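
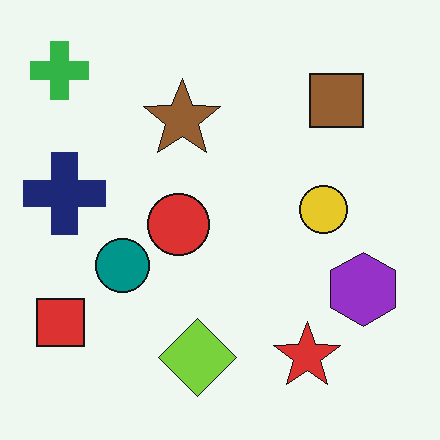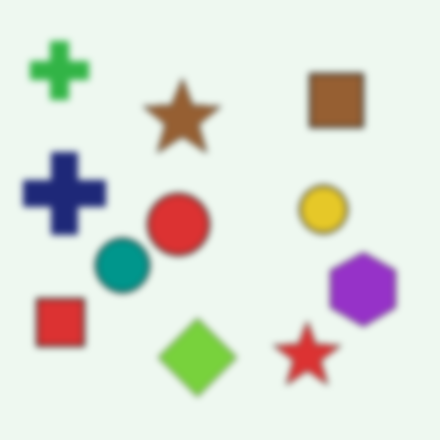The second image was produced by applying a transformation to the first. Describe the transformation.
The second image is the first moderately blurred.

Shape edges and outlines are uniformly softened across the whole image.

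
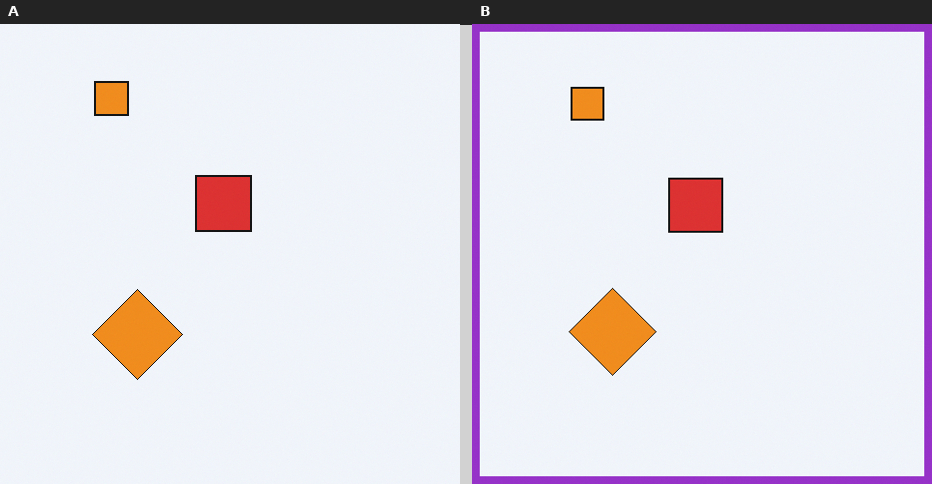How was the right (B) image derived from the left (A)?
The transformation is: framed with a purple border.

A solid purple frame runs around the edge of the right (B) image, with the content slightly shrunk inside it.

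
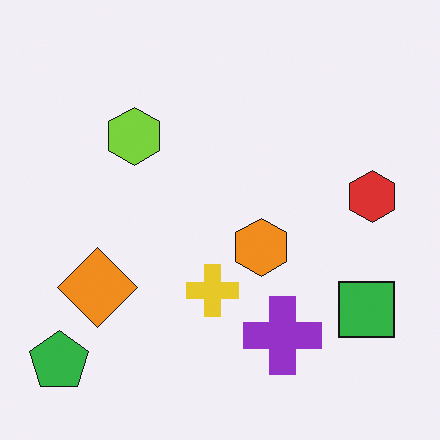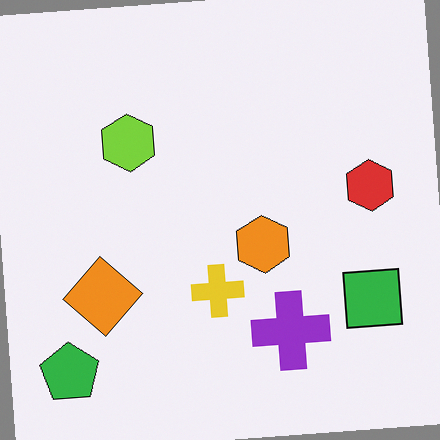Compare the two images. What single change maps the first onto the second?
It was rotated counter-clockwise by a small amount.

Every shape is tilted by the same angle and the image corners show triangular fill wedges — a whole-image rotation by a non-right angle.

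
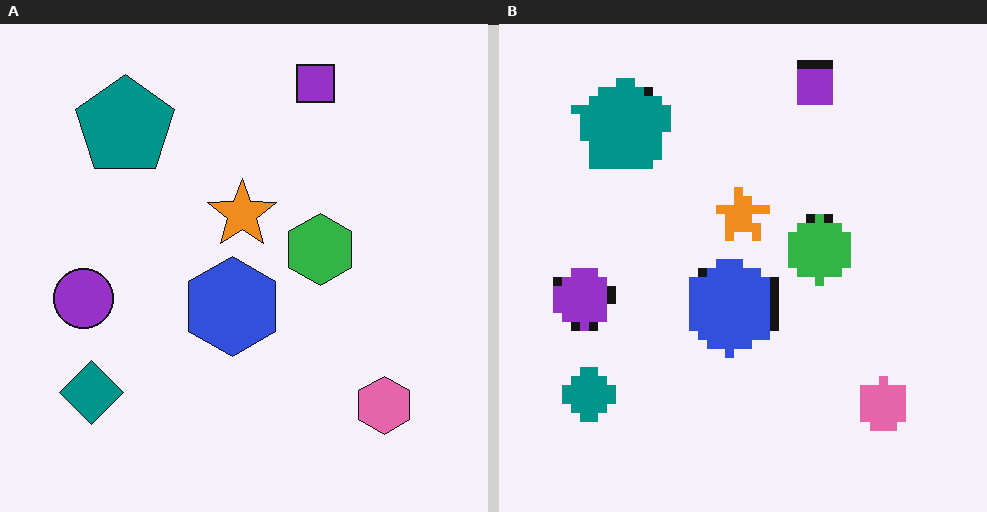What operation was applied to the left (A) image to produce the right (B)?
The transformation is: coarsely pixelated.

Shapes are reduced to large square blocks; fine edges and outlines are lost — a downscale-then-upscale (mosaic) effect.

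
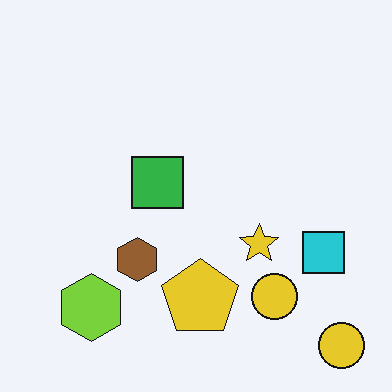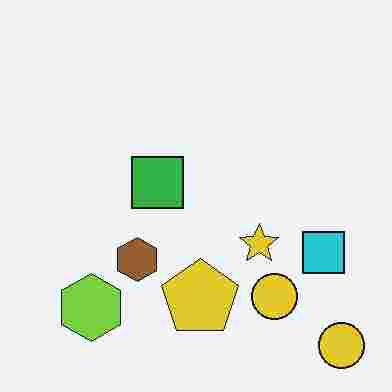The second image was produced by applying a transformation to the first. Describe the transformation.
This is the original image degraded with heavy JPEG compression.

Blocky 8×8 compression artifacts appear around shape edges and the flat background shows ringing — characteristic JPEG degradation.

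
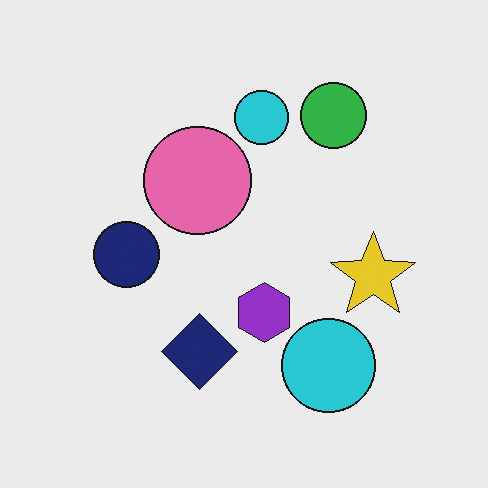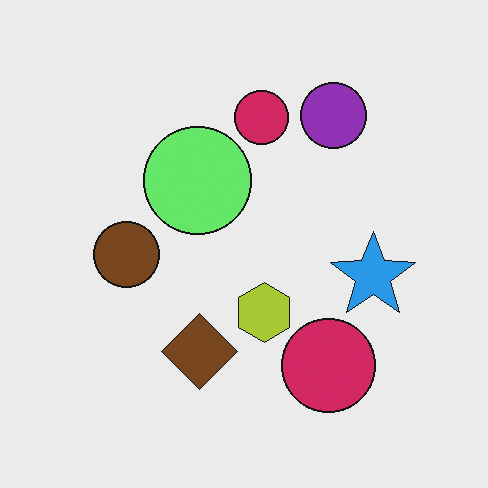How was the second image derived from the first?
It was hue-shifted through roughly a third of the color wheel.

Every shape's color has rotated by the same amount around the hue wheel — a uniform hue shift.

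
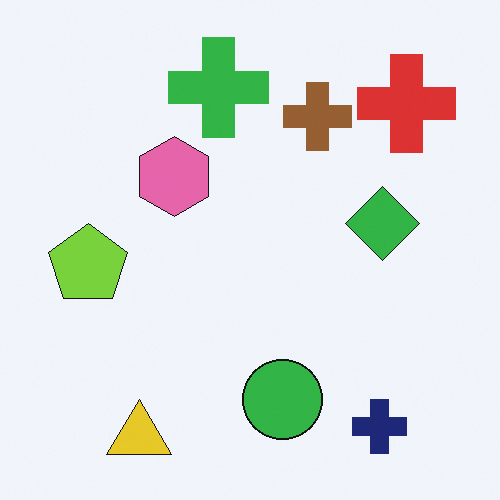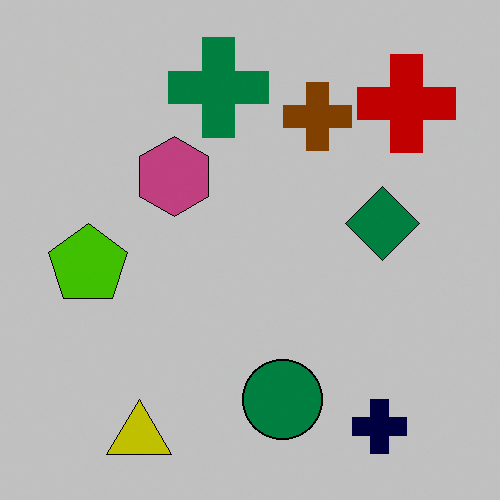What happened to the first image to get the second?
This is the original image aggressively posterized.

Each flat color has snapped to a coarser quantized level — most visibly, the near-white background has dropped to a flat grey.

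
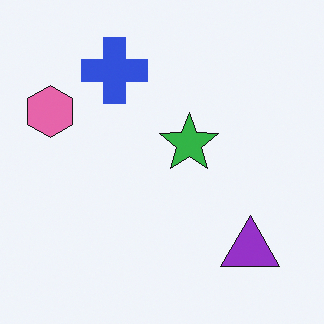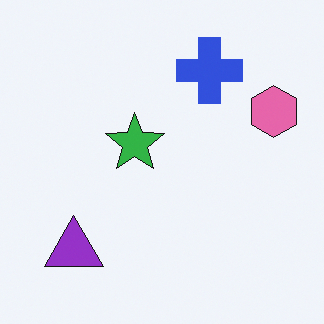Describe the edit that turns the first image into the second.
The transformation is: flipped horizontally (left ↔ right).

The pink hexagon is in the left of the first image and the right of the second — shapes on opposite sides of the vertical midline have swapped in a mirror flip.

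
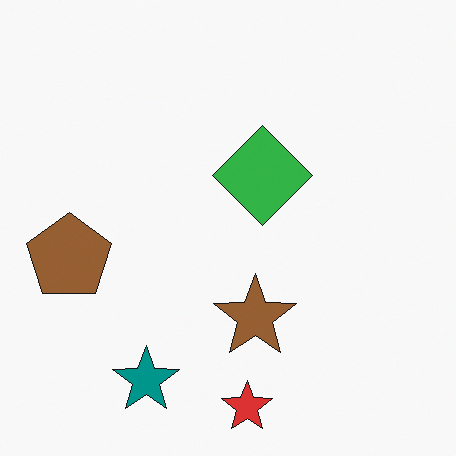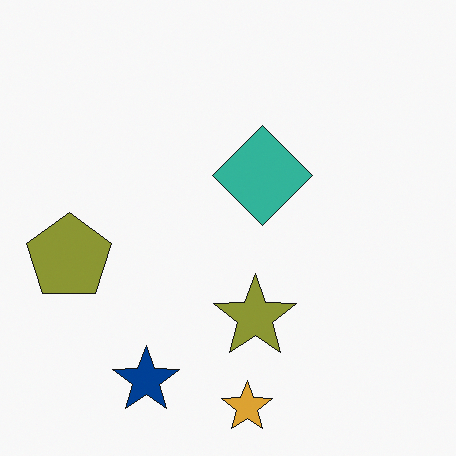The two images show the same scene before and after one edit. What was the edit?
It was hue-shifted slightly.

Every shape's color has rotated by the same amount around the hue wheel — a uniform hue shift.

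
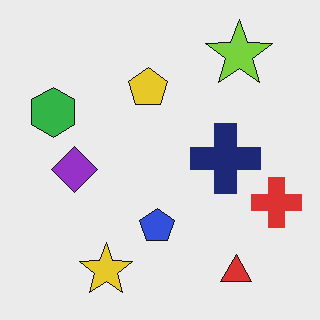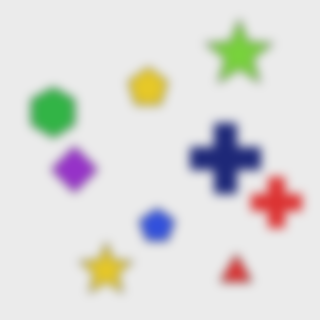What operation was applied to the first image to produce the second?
This is the original image strongly gaussian-blurred.

Shape edges and outlines are uniformly softened across the whole image.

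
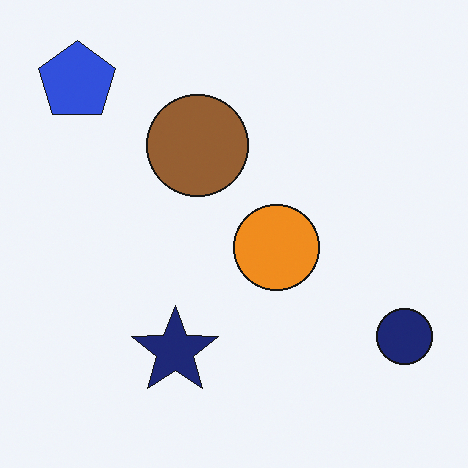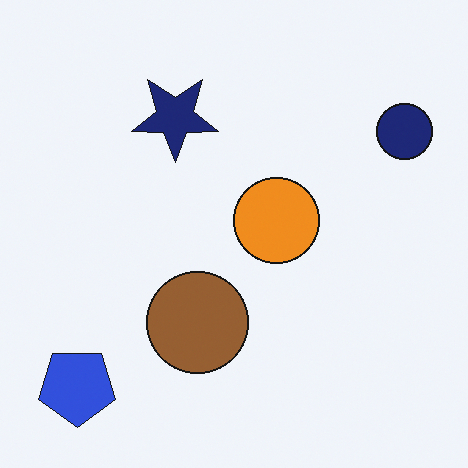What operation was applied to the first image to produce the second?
The image was flipped vertically (top ↔ bottom).

The blue pentagon is in the top-left of the first image and the bottom-left of the second — shapes on opposite sides of the horizontal midline have swapped in a mirror flip.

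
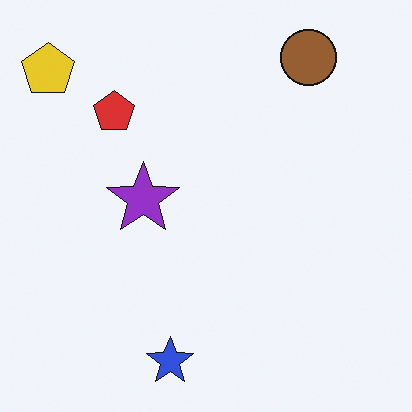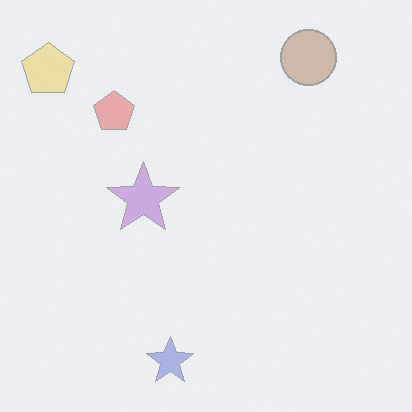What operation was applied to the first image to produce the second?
The second image is the first given much lower contrast.

Tones are pushed toward mid-grey across the whole image — a global contrast change.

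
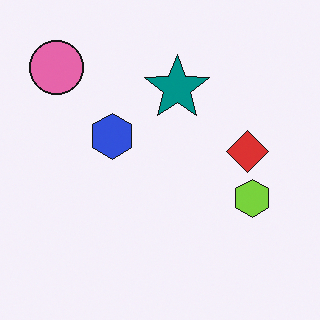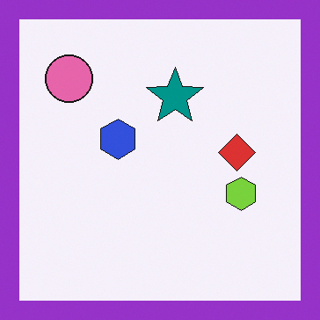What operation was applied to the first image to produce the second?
The image was framed with a purple border.

A solid purple frame runs around the edge of the second image, with the content slightly shrunk inside it.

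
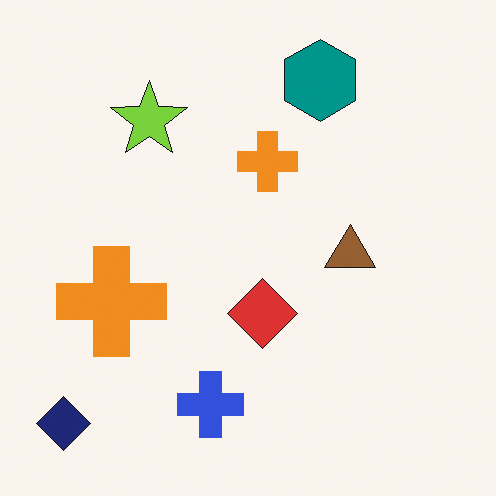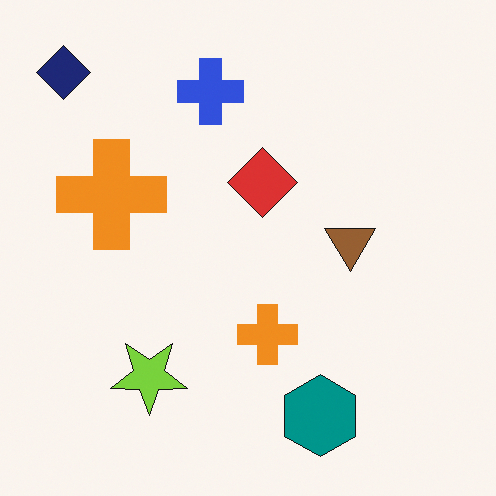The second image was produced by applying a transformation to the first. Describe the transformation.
It was flipped vertically (top ↔ bottom).

The navy diamond is in the bottom-left of the first image and the top-left of the second — shapes on opposite sides of the horizontal midline have swapped in a mirror flip.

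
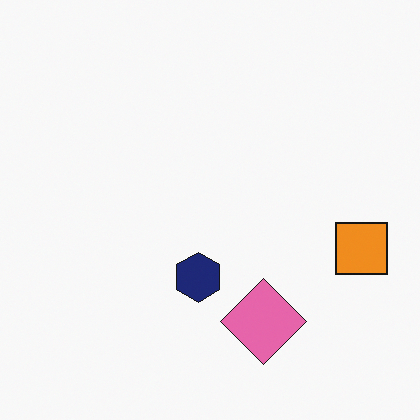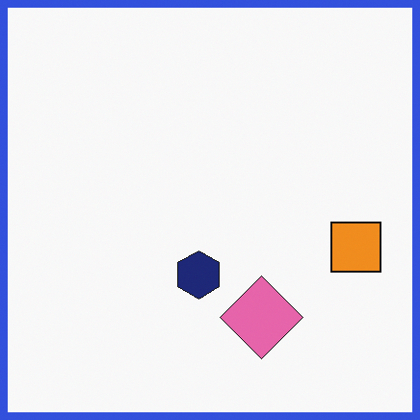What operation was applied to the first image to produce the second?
Framed with a blue border.

A solid blue frame runs around the edge of the second image, with the content slightly shrunk inside it.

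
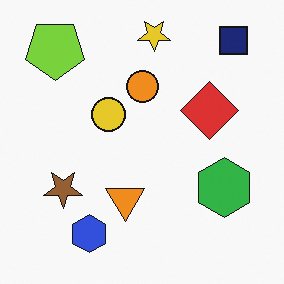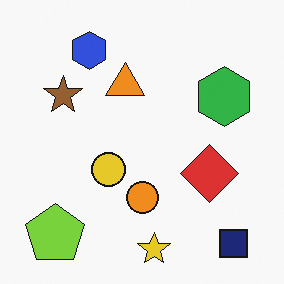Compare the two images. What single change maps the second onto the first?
The transformation is: flipped vertically (top ↔ bottom).

The yellow star is in the bottom of the second image and the top of the first — shapes on opposite sides of the horizontal midline have swapped in a mirror flip.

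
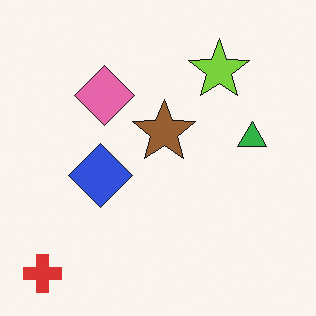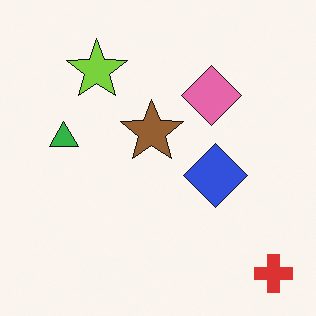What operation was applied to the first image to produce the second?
The image was flipped horizontally (left ↔ right).

The red cross is in the bottom-left of the first image and the bottom-right of the second — shapes on opposite sides of the vertical midline have swapped in a mirror flip.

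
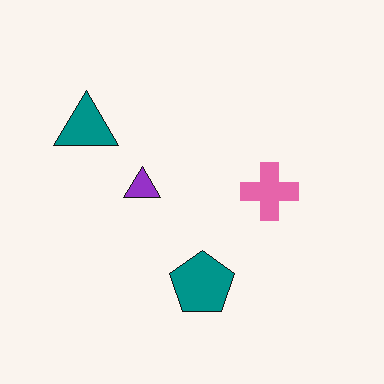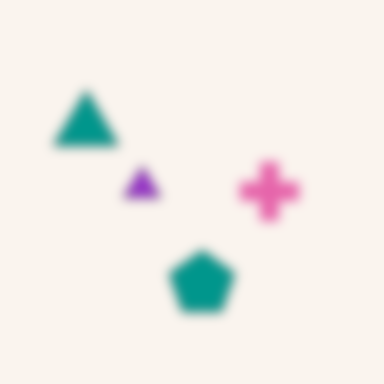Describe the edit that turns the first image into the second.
The image was strongly gaussian-blurred.

Shape edges and outlines are uniformly softened across the whole image.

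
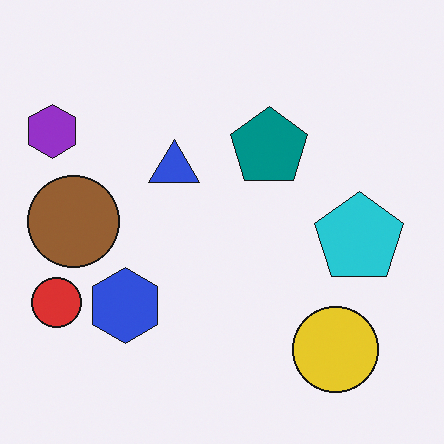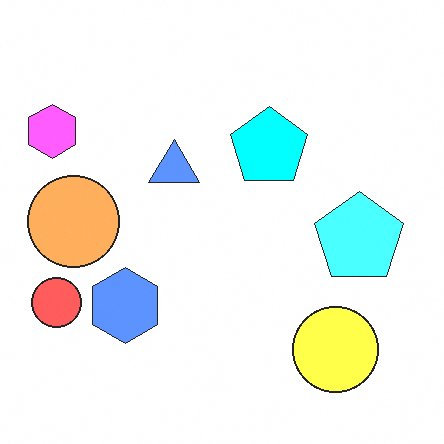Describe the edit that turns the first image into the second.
The transformation is: substantially brightened.

Every pixel — background and shapes alike — is uniformly brightened.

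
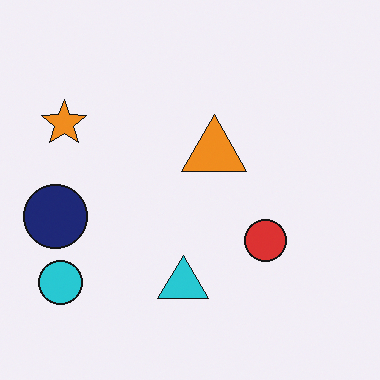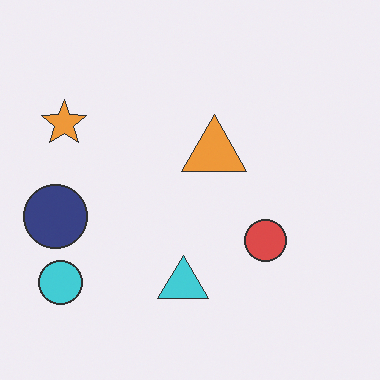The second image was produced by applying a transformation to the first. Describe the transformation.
This is the original image given slightly reduced contrast.

Tones are pushed toward mid-grey across the whole image — a global contrast change.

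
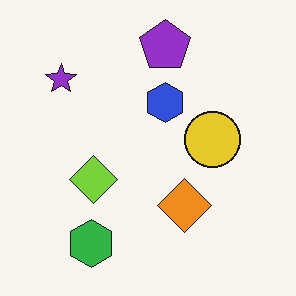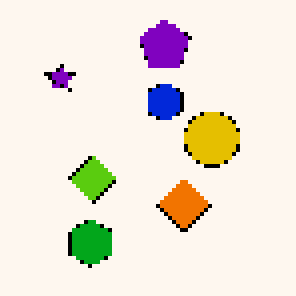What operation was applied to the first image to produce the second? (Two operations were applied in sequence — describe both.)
The image was lightly pixelated (a mild mosaic effect), then given slightly increased contrast.

Shapes are reduced to large square blocks; fine edges and outlines are lost — a downscale-then-upscale (mosaic) effect. Tones are pushed away from mid-grey across the whole image — a global contrast change.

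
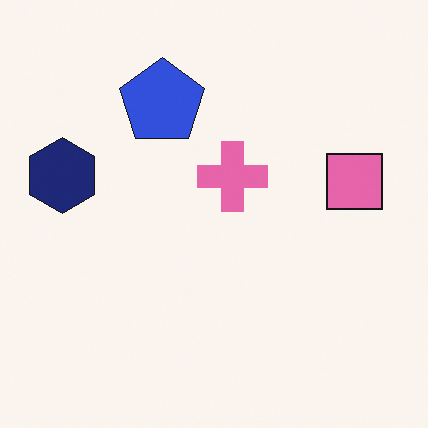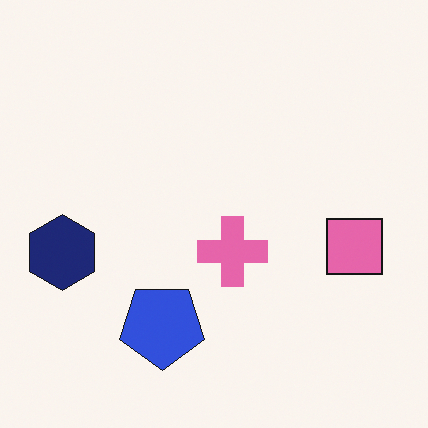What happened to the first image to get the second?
The transformation is: flipped vertically (top ↔ bottom).

The blue pentagon is in the top of the first image and the bottom of the second — shapes on opposite sides of the horizontal midline have swapped in a mirror flip.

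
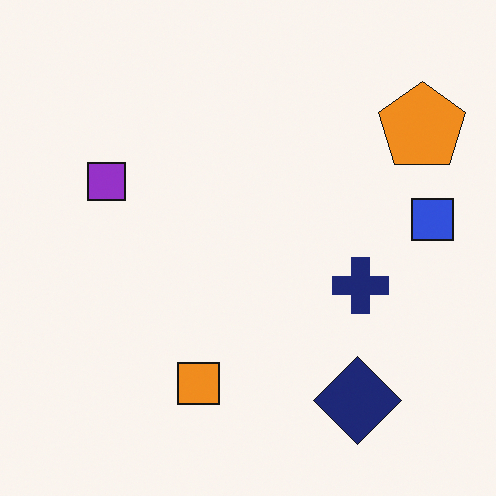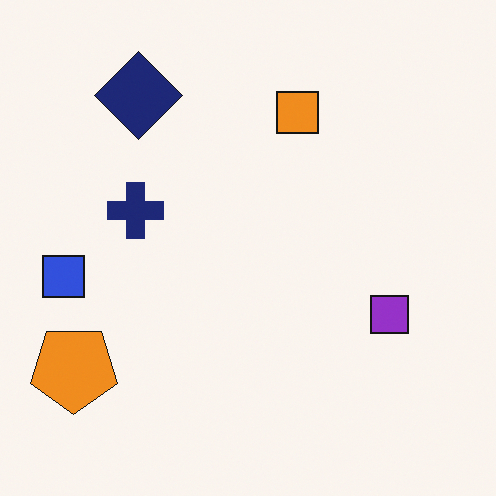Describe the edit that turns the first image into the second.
The image was rotated 180°.

The orange pentagon sits in the top-right of the first image and the bottom-left of the second — consistent with a whole-image 180° rotation.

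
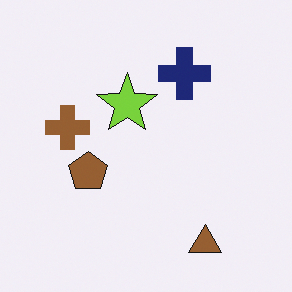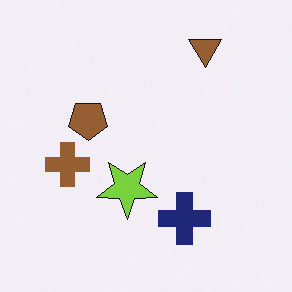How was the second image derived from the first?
The image was flipped vertically (top ↔ bottom).

The brown triangle is in the bottom-right of the first image and the top-right of the second — shapes on opposite sides of the horizontal midline have swapped in a mirror flip.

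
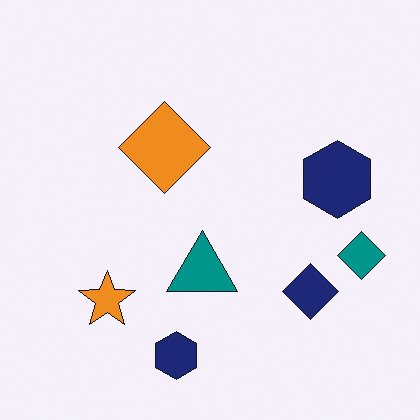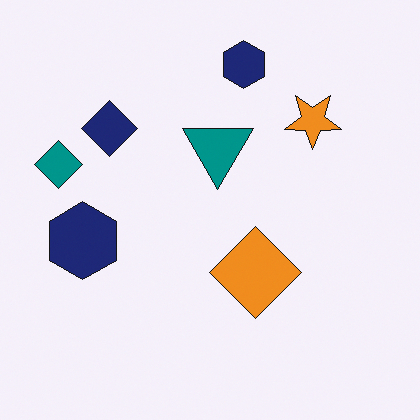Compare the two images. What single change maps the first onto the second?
The image was rotated 180°.

The teal diamond sits in the right of the first image and the left of the second — consistent with a whole-image 180° rotation.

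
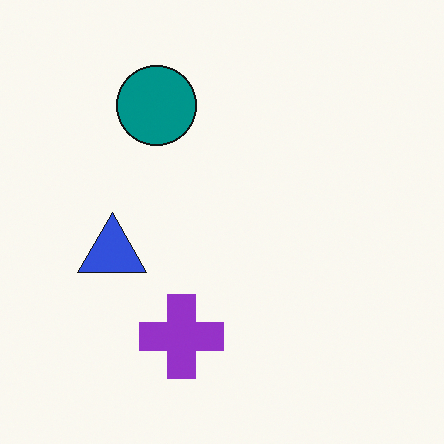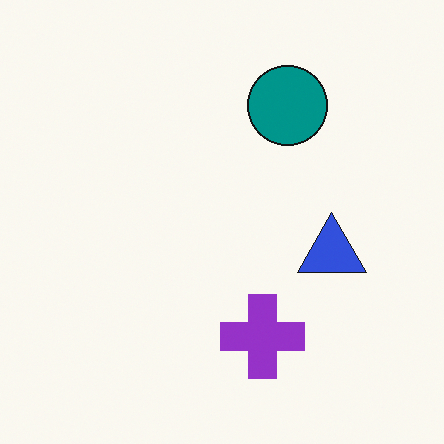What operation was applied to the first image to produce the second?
It was flipped horizontally (left ↔ right).

The blue triangle is in the left of the first image and the right of the second — shapes on opposite sides of the vertical midline have swapped in a mirror flip.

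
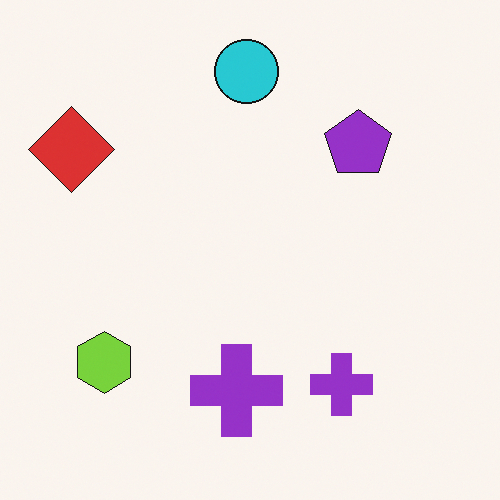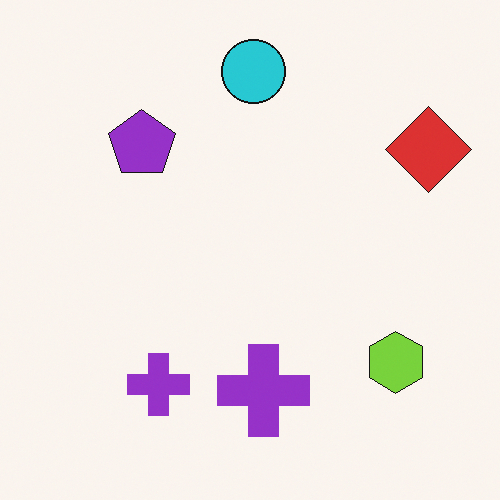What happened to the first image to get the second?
The transformation is: flipped horizontally (left ↔ right).

The red diamond is in the top-left of the first image and the top-right of the second — shapes on opposite sides of the vertical midline have swapped in a mirror flip.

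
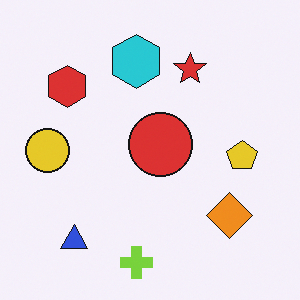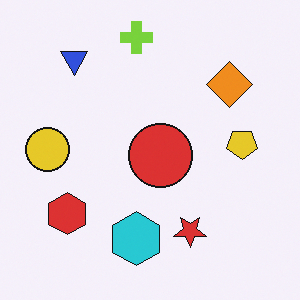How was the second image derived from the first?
Flipped vertically (top ↔ bottom).

The lime cross is in the bottom of the first image and the top of the second — shapes on opposite sides of the horizontal midline have swapped in a mirror flip.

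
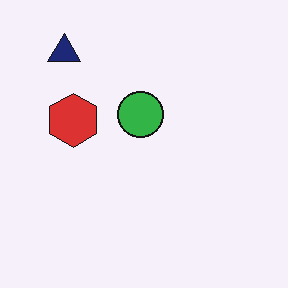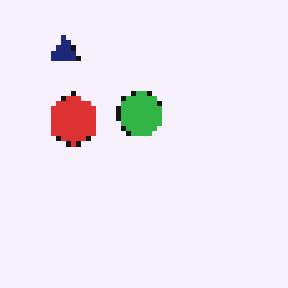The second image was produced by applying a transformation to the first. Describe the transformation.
It was mildly pixelated.

Shapes are reduced to large square blocks; fine edges and outlines are lost — a downscale-then-upscale (mosaic) effect.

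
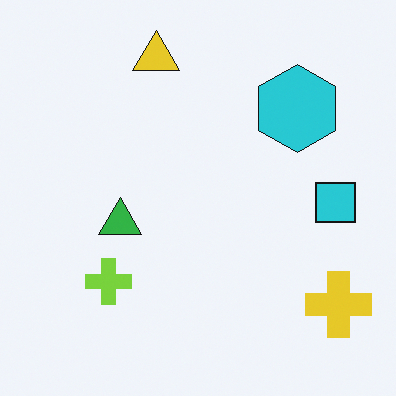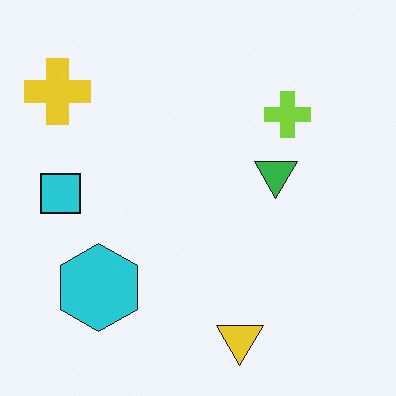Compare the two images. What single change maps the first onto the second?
It was rotated 180°.

The yellow cross sits in the bottom-right of the first image and the top-left of the second — consistent with a whole-image 180° rotation.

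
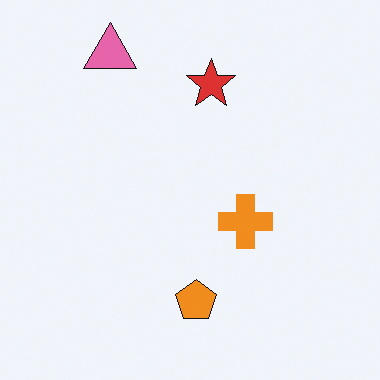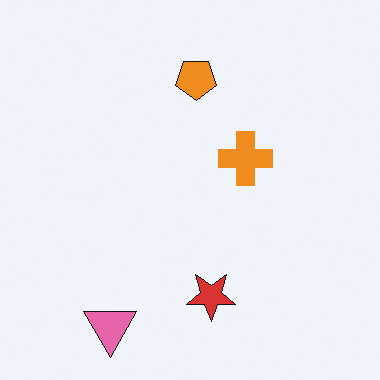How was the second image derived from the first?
The transformation is: flipped vertically (top ↔ bottom).

The pink triangle is in the top-left of the first image and the bottom-left of the second — shapes on opposite sides of the horizontal midline have swapped in a mirror flip.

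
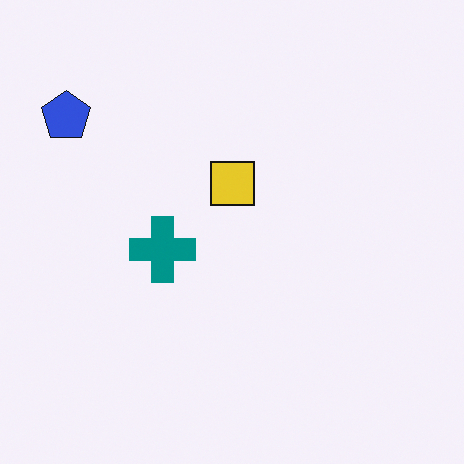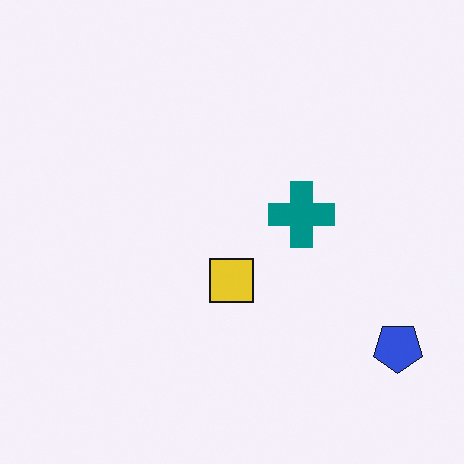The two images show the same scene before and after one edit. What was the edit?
This is the original image rotated 180°.

The blue pentagon sits in the top-left of the first image and the bottom-right of the second — consistent with a whole-image 180° rotation.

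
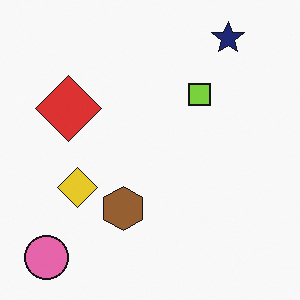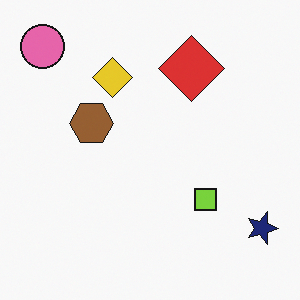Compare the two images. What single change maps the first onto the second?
The image was rotated 90° clockwise.

The pink circle sits in the bottom-left of the first image and the top-left of the second — consistent with a whole-image 90° clockwise rotation.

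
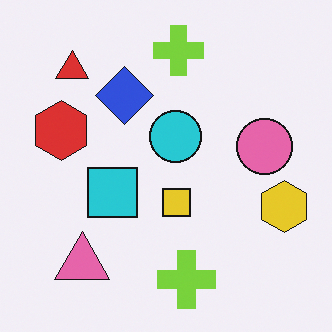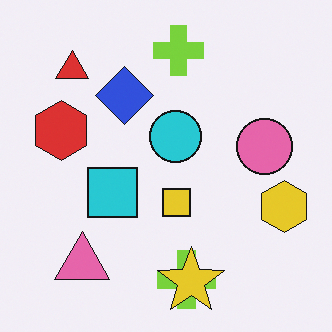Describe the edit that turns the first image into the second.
The image was overlaid with an additional yellow star.

A yellow star appears in the second image that is absent from the first.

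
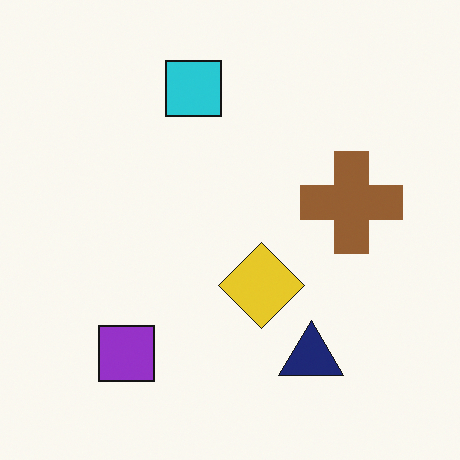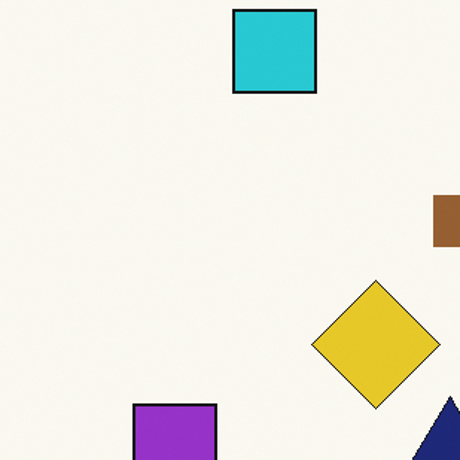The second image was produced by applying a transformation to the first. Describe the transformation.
The transformation is: cropped slightly and scaled back up.

The visible shapes are larger and the field of view is narrower; shapes near the original edges may be partly or wholly outside the frame — a crop-and-rescale.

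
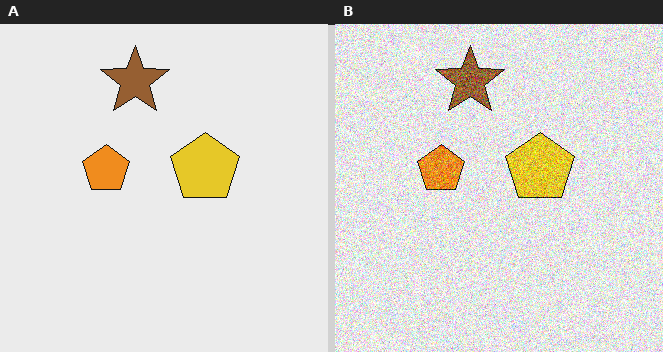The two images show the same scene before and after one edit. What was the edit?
It was degraded with strong gaussian noise.

Random speckle covers the whole image, including the flat background.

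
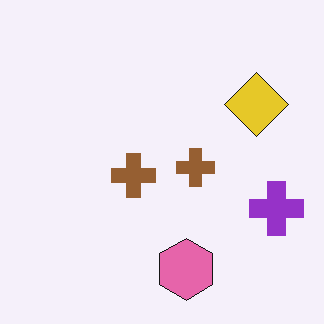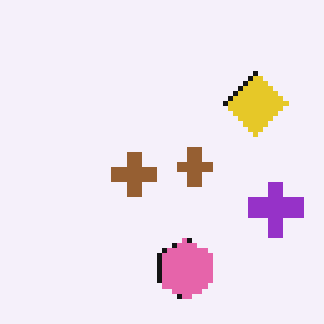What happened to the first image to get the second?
Mildly pixelated.

Shapes are reduced to large square blocks; fine edges and outlines are lost — a downscale-then-upscale (mosaic) effect.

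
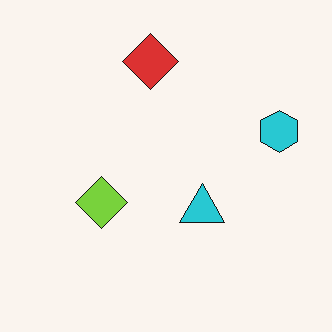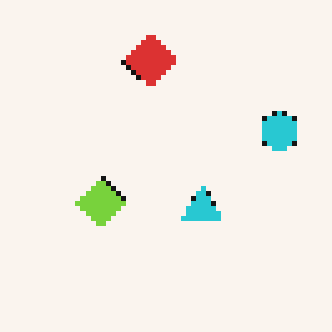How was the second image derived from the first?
Lightly pixelated (a mild mosaic effect).

Shapes are reduced to large square blocks; fine edges and outlines are lost — a downscale-then-upscale (mosaic) effect.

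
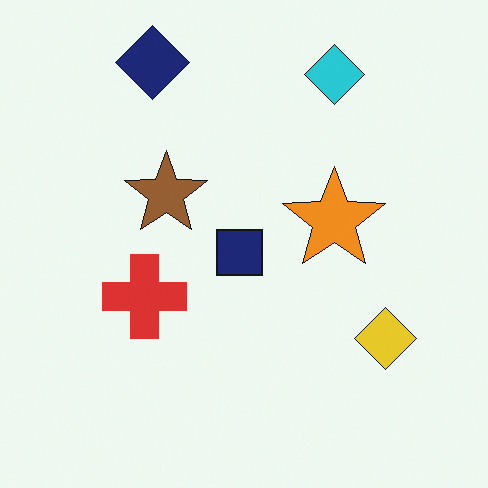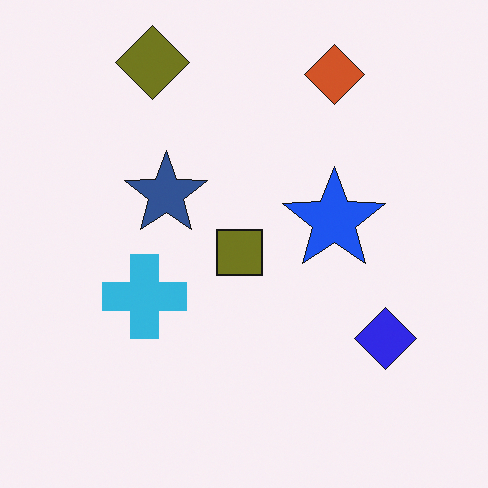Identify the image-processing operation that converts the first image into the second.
The second image is the first hue-shifted through roughly half the color wheel.

Every shape's color has rotated by the same amount around the hue wheel — a uniform hue shift.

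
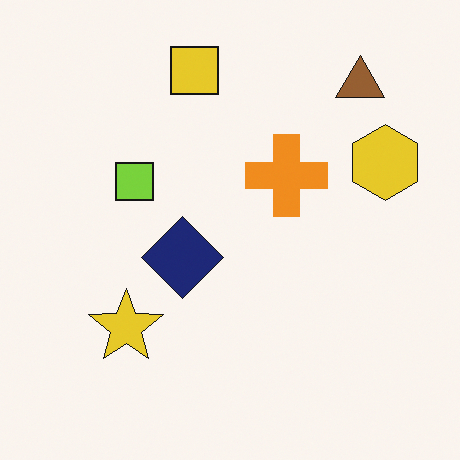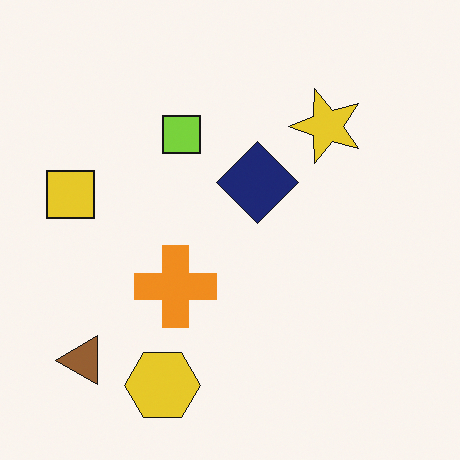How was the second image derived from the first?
This is the original image transposed (reflected across the top-left ↔ bottom-right diagonal).

Shapes have swapped their row and column positions — what was in the top-right is now in the bottom-left — a diagonal reflection.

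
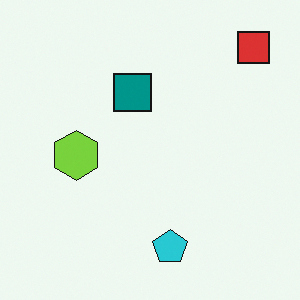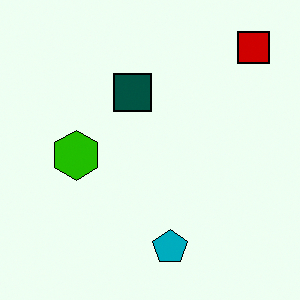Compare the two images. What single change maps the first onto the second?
This is the original image boosted in contrast.

Tones are pushed away from mid-grey across the whole image — a global contrast change.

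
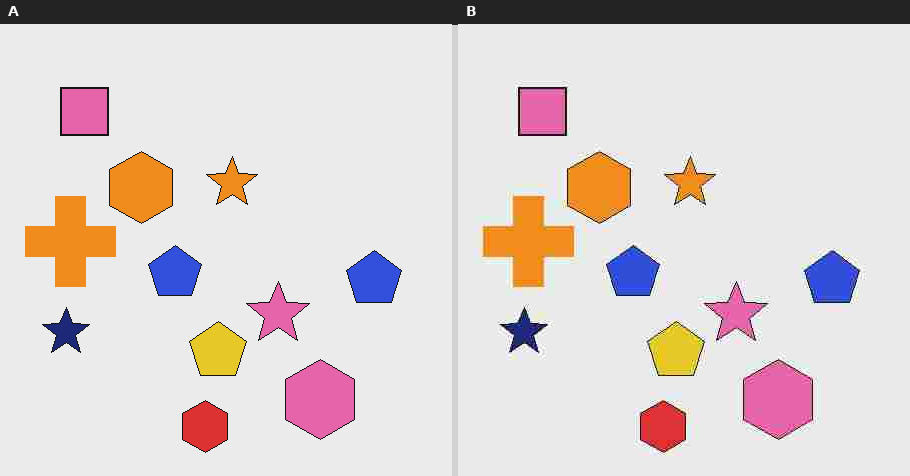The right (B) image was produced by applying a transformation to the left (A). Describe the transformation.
The transformation is: heavily JPEG-compressed with obvious blocking artifacts.

Blocky 8×8 compression artifacts appear around shape edges and the flat background shows ringing — characteristic JPEG degradation.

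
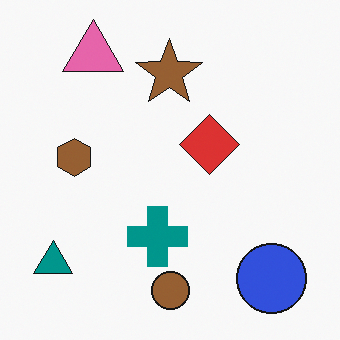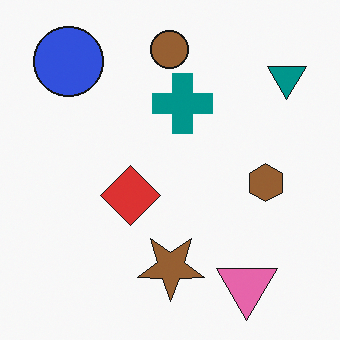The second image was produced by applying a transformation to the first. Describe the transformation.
The image was rotated 180°.

The teal triangle sits in the bottom-left of the first image and the top-right of the second — consistent with a whole-image 180° rotation.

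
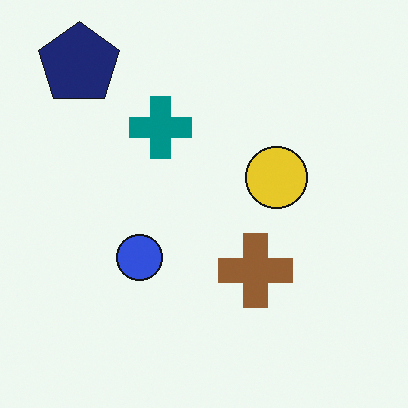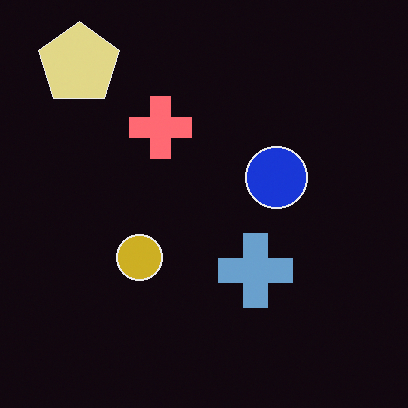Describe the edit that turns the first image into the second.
Color-inverted (negative).

The light background has become dark and every shape's color is its complement — a photographic negative.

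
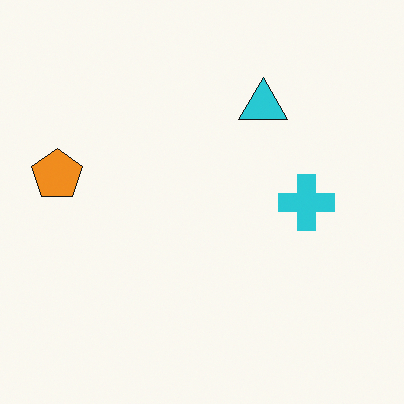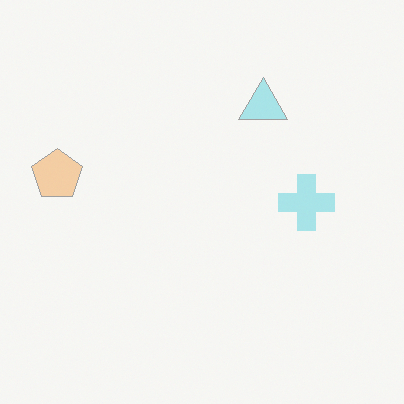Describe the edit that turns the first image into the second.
Washed out (contrast reduced).

Tones are pushed toward mid-grey across the whole image — a global contrast change.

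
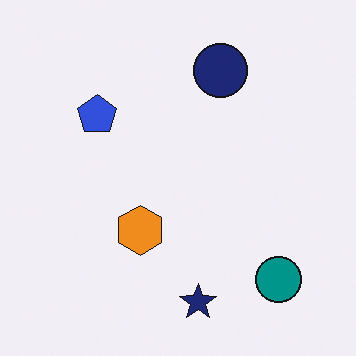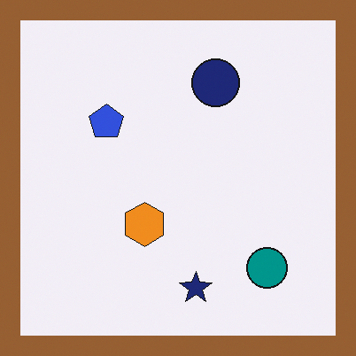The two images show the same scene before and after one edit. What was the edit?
It was framed with a brown border.

A solid brown frame runs around the edge of the second image, with the content slightly shrunk inside it.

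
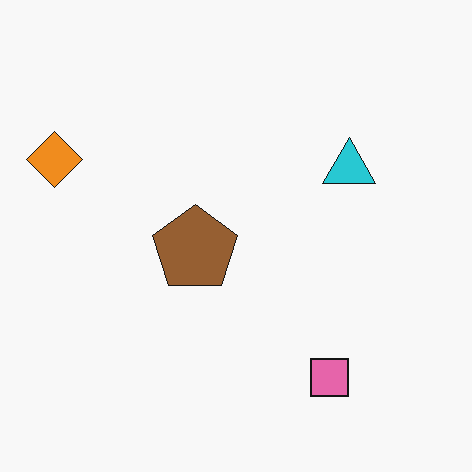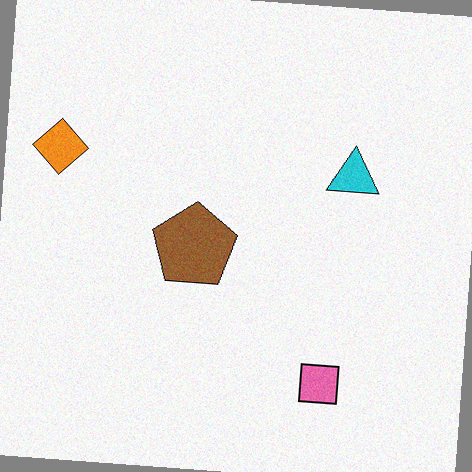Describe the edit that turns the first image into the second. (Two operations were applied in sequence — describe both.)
This is the original image degraded with a light layer of grain, then rotated clockwise by a few degrees.

Random speckle covers the whole image, including the flat background. Every shape is tilted by the same angle and the image corners show triangular fill wedges — a whole-image rotation by a non-right angle.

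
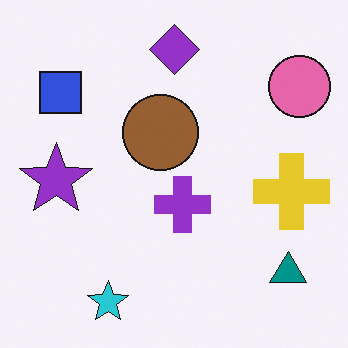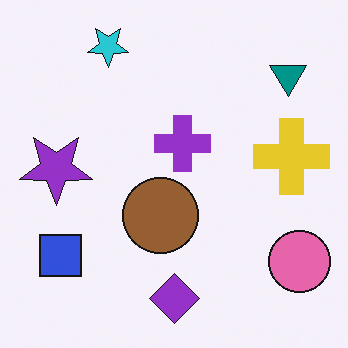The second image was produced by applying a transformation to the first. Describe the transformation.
It was flipped vertically (top ↔ bottom).

The cyan star is in the bottom-left of the first image and the top-left of the second — shapes on opposite sides of the horizontal midline have swapped in a mirror flip.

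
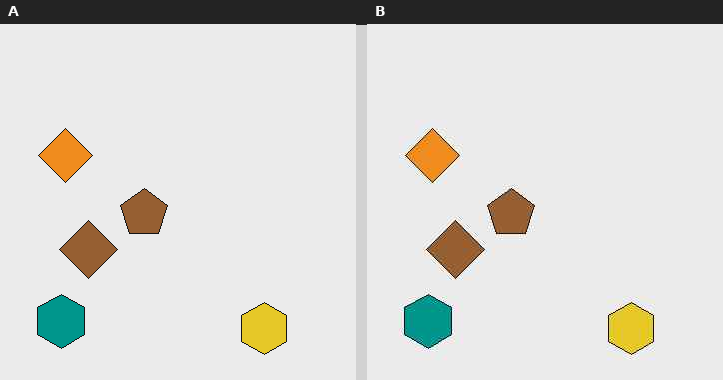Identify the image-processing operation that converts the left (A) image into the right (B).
The transformation is: JPEG-compressed with visible artifacts.

Blocky 8×8 compression artifacts appear around shape edges and the flat background shows ringing — characteristic JPEG degradation.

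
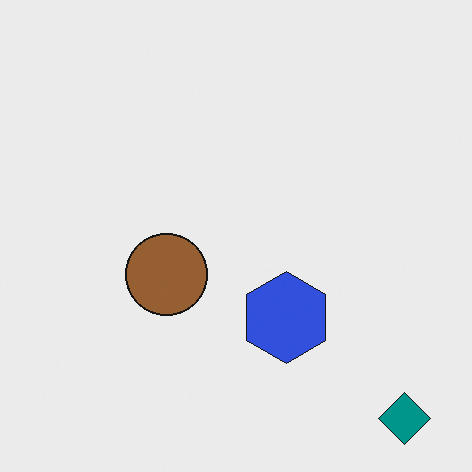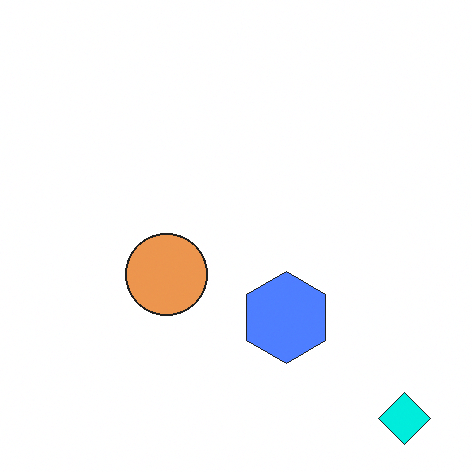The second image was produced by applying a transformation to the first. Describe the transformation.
The transformation is: noticeably brightened.

Every pixel — background and shapes alike — is uniformly brightened.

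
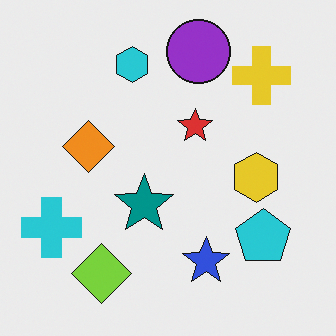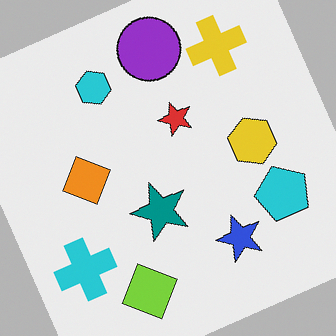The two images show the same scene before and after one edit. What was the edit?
Rotated counter-clockwise by a moderate amount.

Every shape is tilted by the same angle and the image corners show triangular fill wedges — a whole-image rotation by a non-right angle.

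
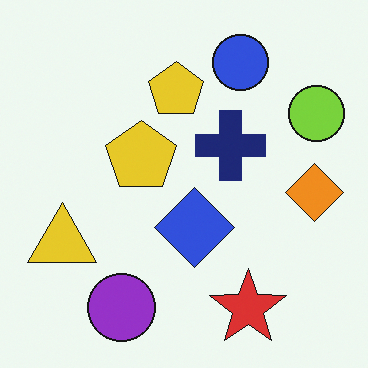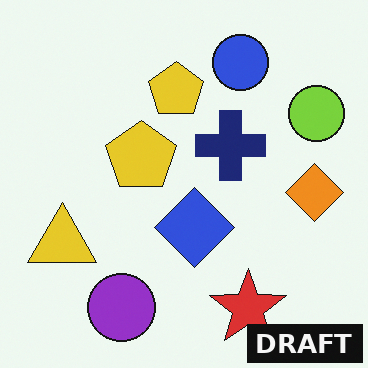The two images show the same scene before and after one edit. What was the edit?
This is the original image watermarked with the text "DRAFT" in the lower-right corner.

A dark label reading "DRAFT" appears in the lower-right corner.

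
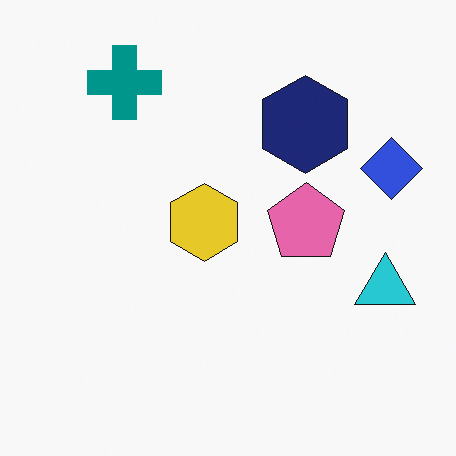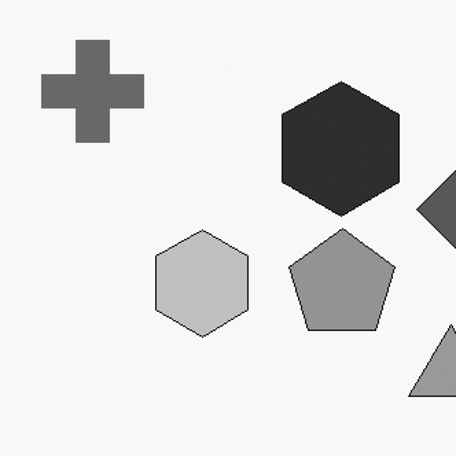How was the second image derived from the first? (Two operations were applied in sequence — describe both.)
The transformation is: cropped slightly and scaled back up, then converted to grayscale.

The visible shapes are larger and the field of view is narrower; shapes near the original edges may be partly or wholly outside the frame — a crop-and-rescale. All color is removed — every shape is now a shade of grey.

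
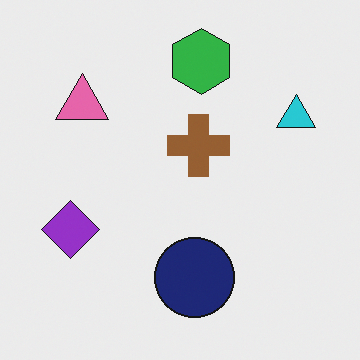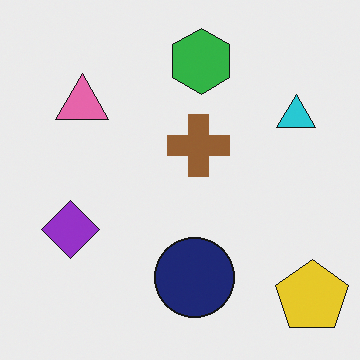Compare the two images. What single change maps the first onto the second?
It was overlaid with an additional yellow pentagon.

A yellow pentagon appears in the second image that is absent from the first.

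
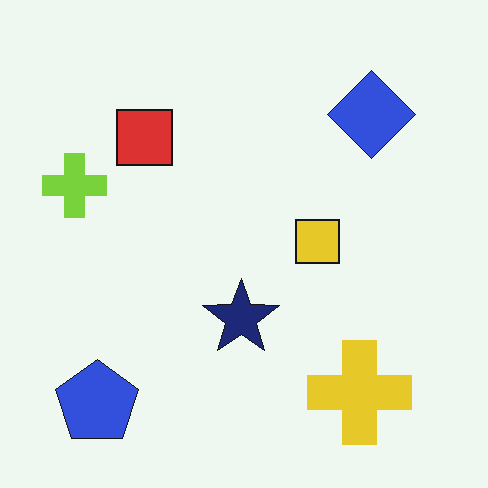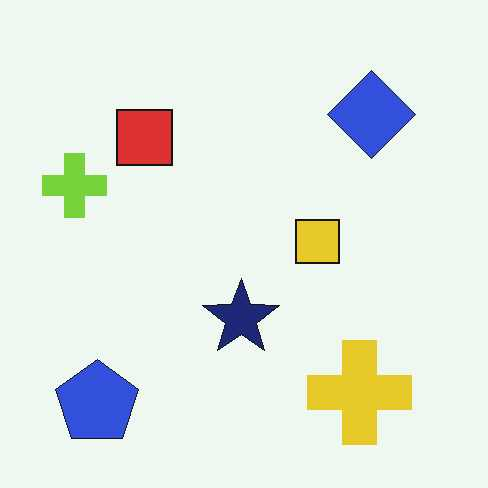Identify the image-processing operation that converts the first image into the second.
The transformation is: given moderate JPEG compression.

Blocky 8×8 compression artifacts appear around shape edges and the flat background shows ringing — characteristic JPEG degradation.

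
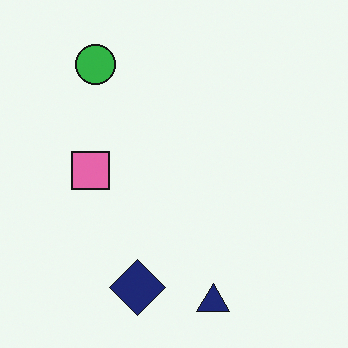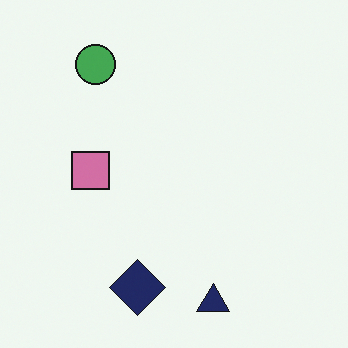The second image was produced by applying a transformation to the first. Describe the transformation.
Slightly desaturated.

All colors are more muted and greyish — a global saturation change.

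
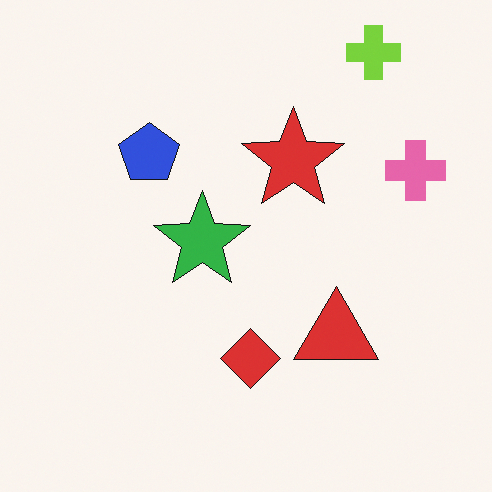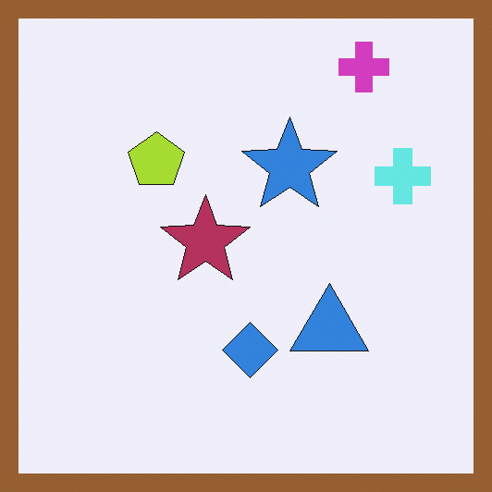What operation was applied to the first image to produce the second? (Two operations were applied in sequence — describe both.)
The second image is the first hue-shifted by a large amount, then framed with a brown border.

Every shape's color has rotated by the same amount around the hue wheel — a uniform hue shift. A solid brown frame runs around the edge of the second image, with the content slightly shrunk inside it.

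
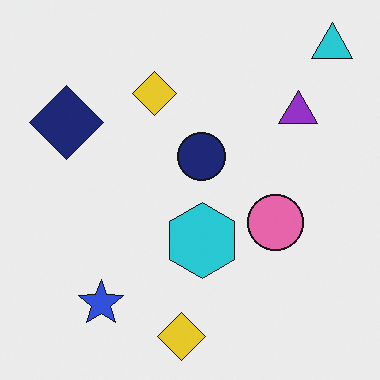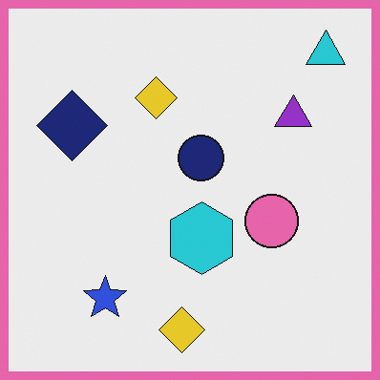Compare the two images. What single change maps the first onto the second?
This is the original image framed with a pink border.

A solid pink frame runs around the edge of the second image, with the content slightly shrunk inside it.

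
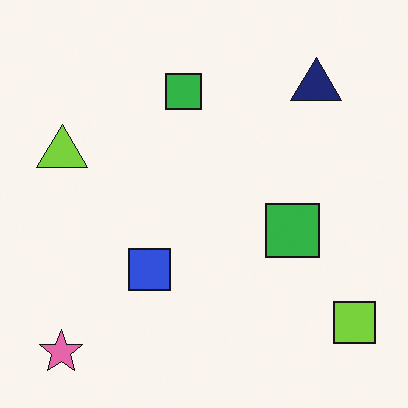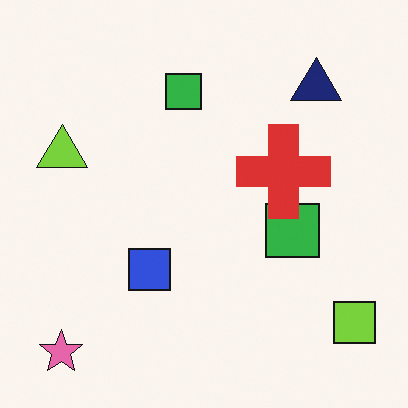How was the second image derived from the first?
The second image is the first overlaid with an additional red cross.

A red cross appears in the second image that is absent from the first.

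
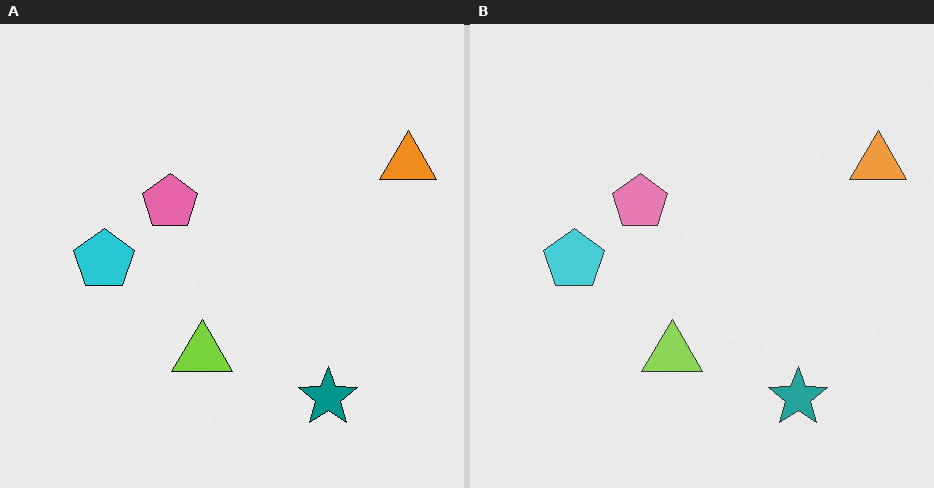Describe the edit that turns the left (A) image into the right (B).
It was given slightly reduced contrast.

Tones are pushed toward mid-grey across the whole image — a global contrast change.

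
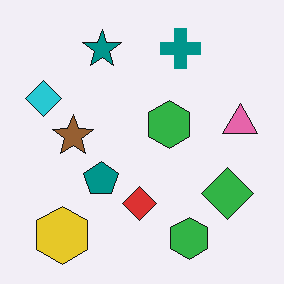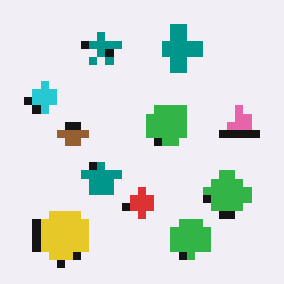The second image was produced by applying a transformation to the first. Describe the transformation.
The image was pixelated into visible square blocks.

Shapes are reduced to large square blocks; fine edges and outlines are lost — a downscale-then-upscale (mosaic) effect.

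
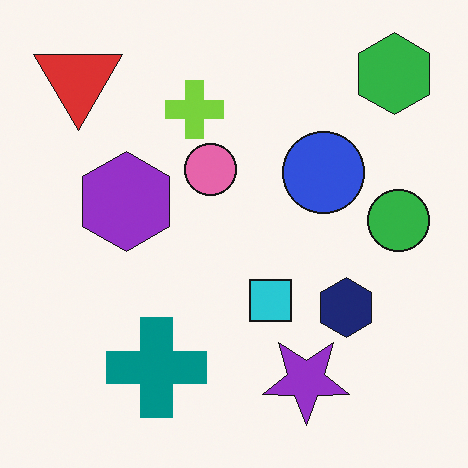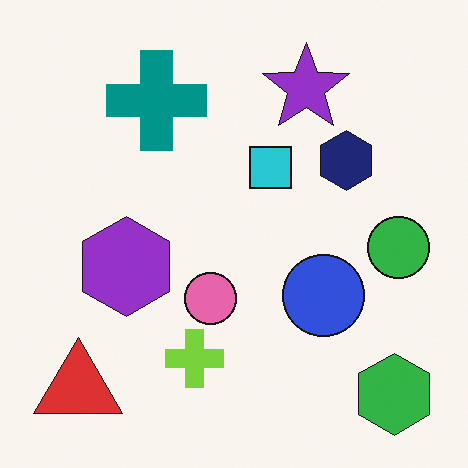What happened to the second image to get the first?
This is the original image flipped vertically (top ↔ bottom).

The green hexagon is in the bottom-right of the second image and the top-right of the first — shapes on opposite sides of the horizontal midline have swapped in a mirror flip.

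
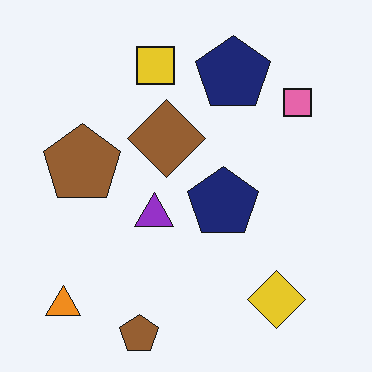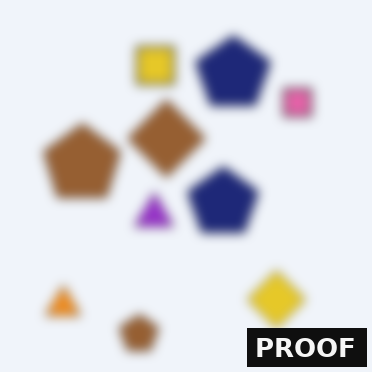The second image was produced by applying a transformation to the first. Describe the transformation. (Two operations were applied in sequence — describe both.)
The second image is the first strongly gaussian-blurred, then watermarked with the text "PROOF" in the lower-right corner.

Shape edges and outlines are uniformly softened across the whole image. A dark label reading "PROOF" appears in the lower-right corner.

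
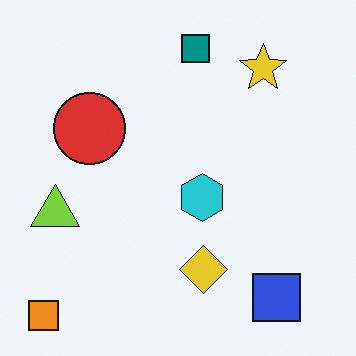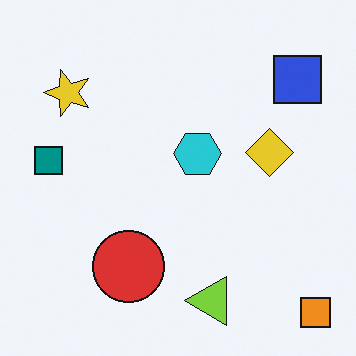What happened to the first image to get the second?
It was rotated 90° counter-clockwise.

The orange square sits in the bottom-left of the first image and the bottom-right of the second — consistent with a whole-image 90° counter-clockwise rotation.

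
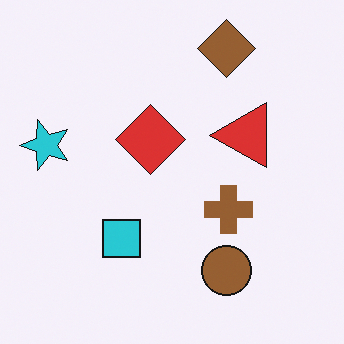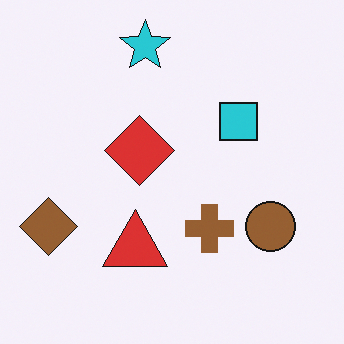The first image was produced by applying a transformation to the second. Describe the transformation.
It was transposed (reflected across the top-left ↔ bottom-right diagonal).

Shapes have swapped their row and column positions — what was in the top-right is now in the bottom-left — a diagonal reflection.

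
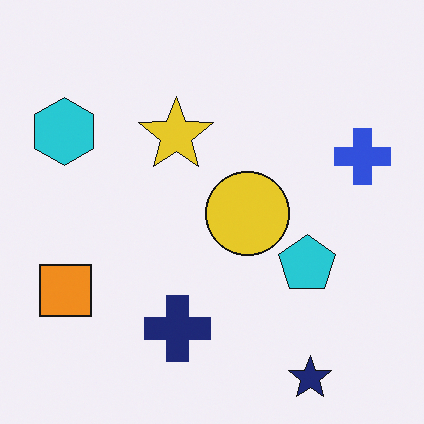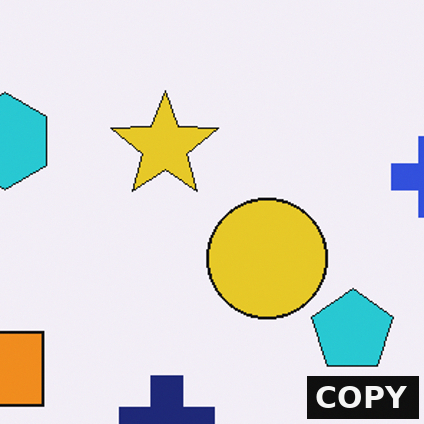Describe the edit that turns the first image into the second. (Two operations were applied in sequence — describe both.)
The second image is the first cropped slightly and scaled back up, then watermarked with the text "COPY" in the lower-right corner.

The visible shapes are larger and the field of view is narrower; shapes near the original edges may be partly or wholly outside the frame — a crop-and-rescale. A dark label reading "COPY" appears in the lower-right corner.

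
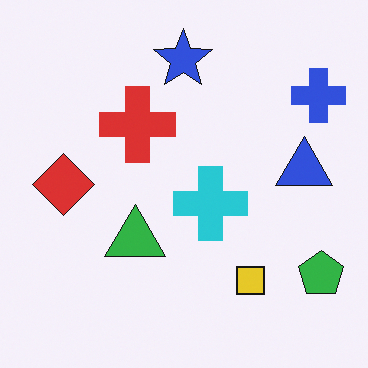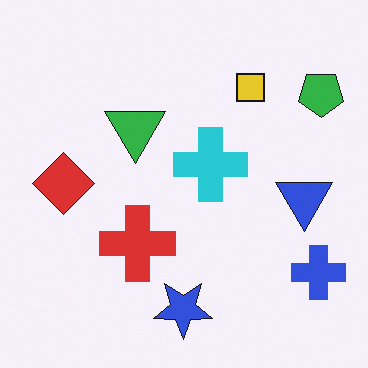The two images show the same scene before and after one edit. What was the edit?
Flipped vertically (top ↔ bottom).

The blue star is in the top of the first image and the bottom of the second — shapes on opposite sides of the horizontal midline have swapped in a mirror flip.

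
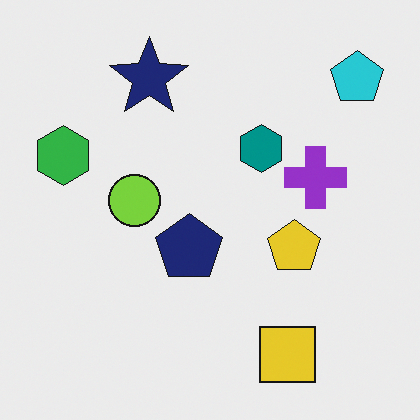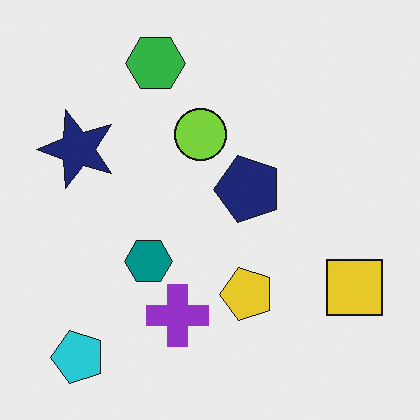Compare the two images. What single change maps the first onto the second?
The second image is the first transposed (reflected across the top-left ↔ bottom-right diagonal).

Shapes have swapped their row and column positions — what was in the top-right is now in the bottom-left — a diagonal reflection.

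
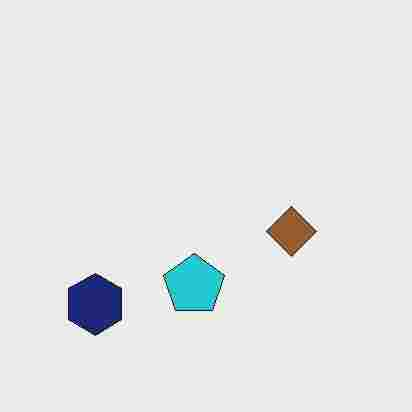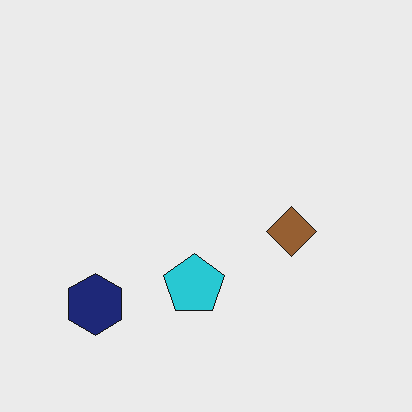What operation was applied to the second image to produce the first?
This is the original image heavily JPEG-compressed with obvious blocking artifacts.

Blocky 8×8 compression artifacts appear around shape edges and the flat background shows ringing — characteristic JPEG degradation.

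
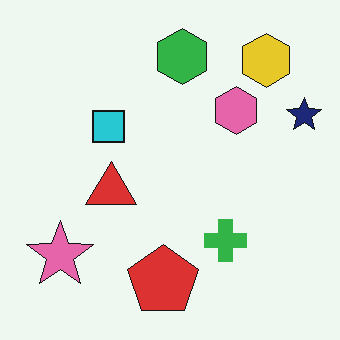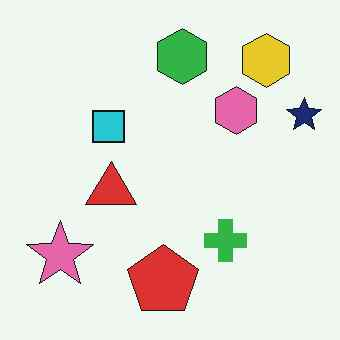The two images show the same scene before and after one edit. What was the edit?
The image was JPEG-compressed with visible artifacts.

Blocky 8×8 compression artifacts appear around shape edges and the flat background shows ringing — characteristic JPEG degradation.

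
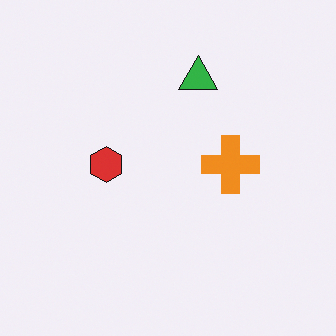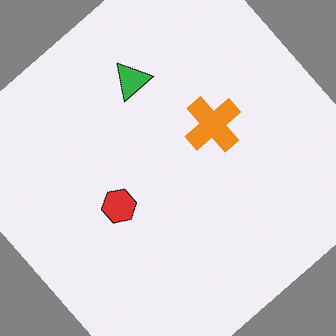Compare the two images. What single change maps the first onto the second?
The image was rotated counter-clockwise by a large amount — several tens of degrees.

Every shape is tilted by the same angle and the image corners show triangular fill wedges — a whole-image rotation by a non-right angle.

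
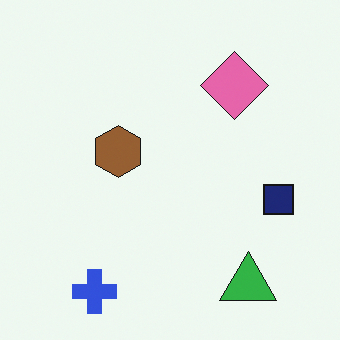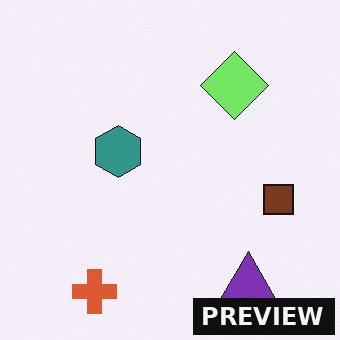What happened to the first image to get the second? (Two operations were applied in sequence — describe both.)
Hue-shifted by a moderate amount, then watermarked with the text "PREVIEW" in the lower-right corner.

Every shape's color has rotated by the same amount around the hue wheel — a uniform hue shift. A dark label reading "PREVIEW" appears in the lower-right corner.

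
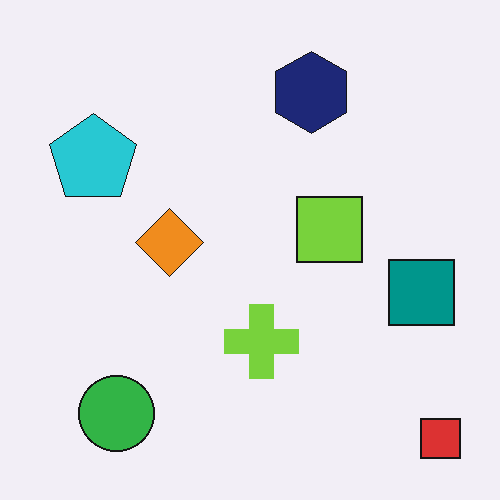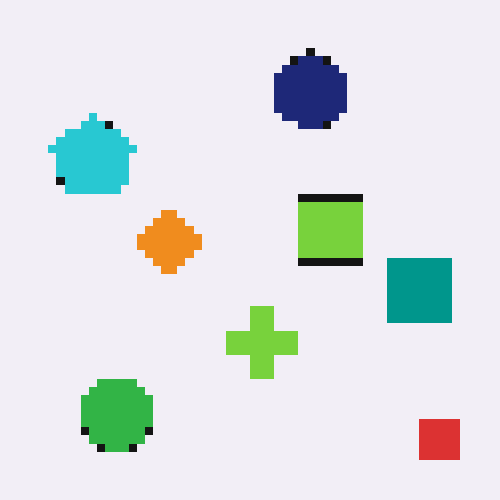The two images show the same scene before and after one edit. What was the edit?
The image was pixelated into visible square blocks.

Shapes are reduced to large square blocks; fine edges and outlines are lost — a downscale-then-upscale (mosaic) effect.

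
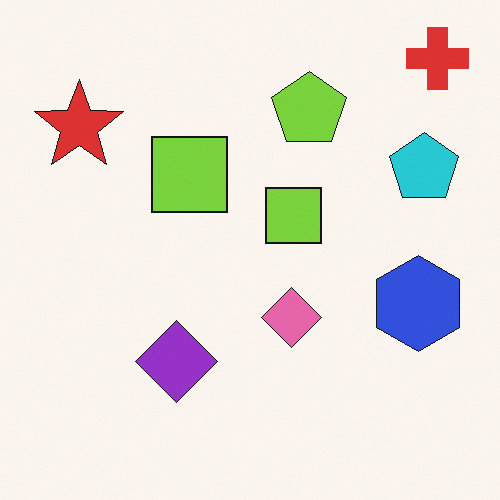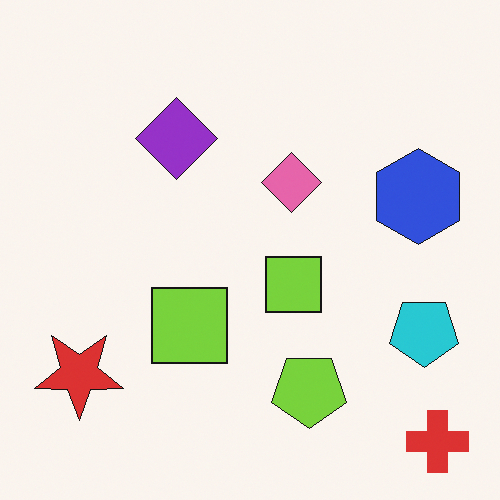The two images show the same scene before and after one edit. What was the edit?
The transformation is: flipped vertically (top ↔ bottom).

The red cross is in the top-right of the first image and the bottom-right of the second — shapes on opposite sides of the horizontal midline have swapped in a mirror flip.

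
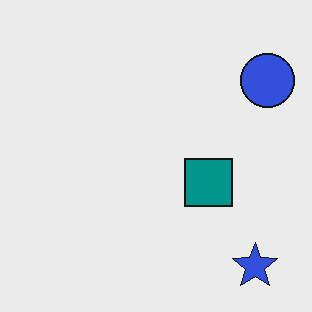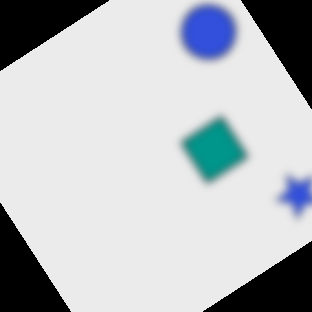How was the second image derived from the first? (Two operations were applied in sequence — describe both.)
The second image is the first moderately blurred, then rotated counter-clockwise by a large amount — several tens of degrees.

Shape edges and outlines are uniformly softened across the whole image. Every shape is tilted by the same angle and the image corners show triangular fill wedges — a whole-image rotation by a non-right angle.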